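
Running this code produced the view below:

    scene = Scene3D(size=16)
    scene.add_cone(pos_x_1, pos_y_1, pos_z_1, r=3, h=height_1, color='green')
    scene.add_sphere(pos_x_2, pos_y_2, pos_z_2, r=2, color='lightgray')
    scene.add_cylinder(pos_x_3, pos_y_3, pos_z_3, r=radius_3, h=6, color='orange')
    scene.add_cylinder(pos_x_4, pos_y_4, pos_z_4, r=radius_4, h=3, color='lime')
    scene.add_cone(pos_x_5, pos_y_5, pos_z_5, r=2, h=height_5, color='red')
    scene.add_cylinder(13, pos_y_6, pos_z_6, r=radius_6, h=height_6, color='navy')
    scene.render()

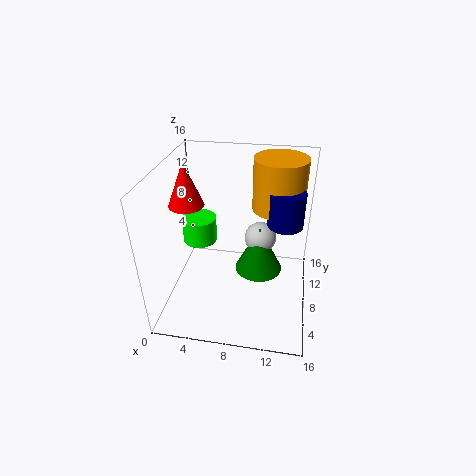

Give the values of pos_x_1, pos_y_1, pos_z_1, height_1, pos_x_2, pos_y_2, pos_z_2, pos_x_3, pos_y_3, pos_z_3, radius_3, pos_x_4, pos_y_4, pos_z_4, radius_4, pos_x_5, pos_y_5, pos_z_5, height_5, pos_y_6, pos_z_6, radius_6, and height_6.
pos_x_1 = 10; pos_y_1 = 12; pos_z_1 = 1; height_1 = 6; pos_x_2 = 10; pos_y_2 = 13; pos_z_2 = 5; pos_x_3 = 12; pos_y_3 = 12; pos_z_3 = 10; radius_3 = 3; pos_x_4 = 3; pos_y_4 = 10; pos_z_4 = 6; radius_4 = 2; pos_x_5 = 2; pos_y_5 = 9; pos_z_5 = 11; height_5 = 5; pos_y_6 = 10; pos_z_6 = 9; radius_6 = 2; height_6 = 4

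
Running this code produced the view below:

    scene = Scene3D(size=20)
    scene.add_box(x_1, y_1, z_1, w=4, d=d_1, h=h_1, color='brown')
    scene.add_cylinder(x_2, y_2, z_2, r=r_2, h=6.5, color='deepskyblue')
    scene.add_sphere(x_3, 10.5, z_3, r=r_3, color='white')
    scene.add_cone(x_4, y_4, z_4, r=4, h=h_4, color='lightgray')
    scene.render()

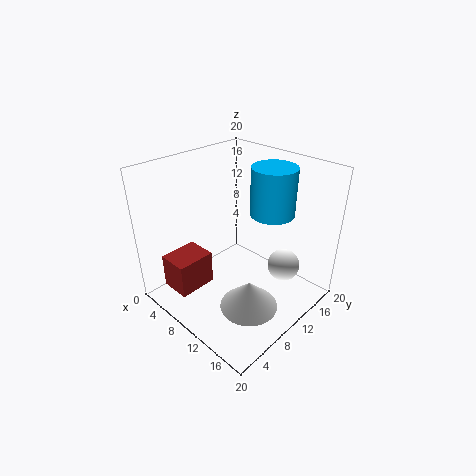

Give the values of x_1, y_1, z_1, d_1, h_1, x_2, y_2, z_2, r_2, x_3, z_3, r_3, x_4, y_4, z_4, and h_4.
x_1 = 5.5; y_1 = 0.5; z_1 = 5; d_1 = 5; h_1 = 4.5; x_2 = 13; y_2 = 13.5; z_2 = 13.5; r_2 = 3; x_3 = 17.5; z_3 = 9; r_3 = 2; x_4 = 14; y_4 = 8; z_4 = 1.5; h_4 = 4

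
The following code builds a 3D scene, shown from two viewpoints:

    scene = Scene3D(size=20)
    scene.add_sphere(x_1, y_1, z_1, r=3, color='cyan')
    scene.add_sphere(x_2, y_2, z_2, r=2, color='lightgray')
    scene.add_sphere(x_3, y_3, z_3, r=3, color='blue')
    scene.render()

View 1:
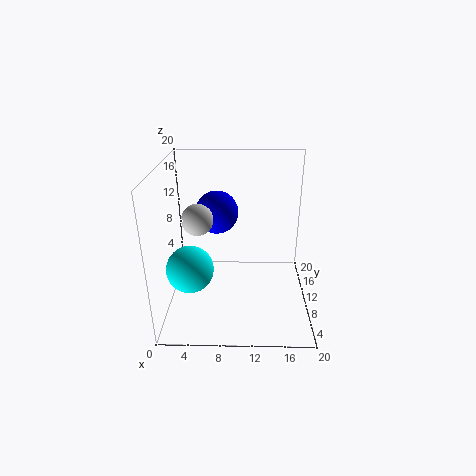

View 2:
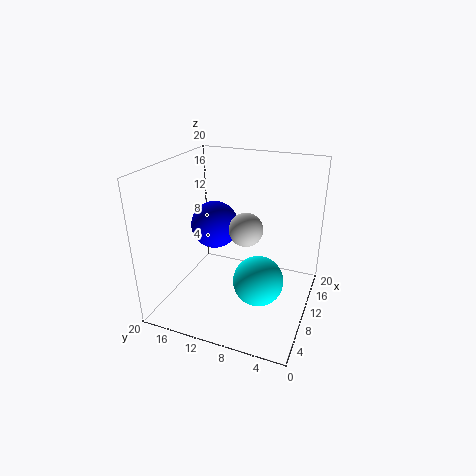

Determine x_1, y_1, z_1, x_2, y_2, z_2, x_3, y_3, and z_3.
x_1 = 4, y_1 = 5, z_1 = 8, x_2 = 5, y_2 = 7, z_2 = 14, x_3 = 7, y_3 = 12, z_3 = 13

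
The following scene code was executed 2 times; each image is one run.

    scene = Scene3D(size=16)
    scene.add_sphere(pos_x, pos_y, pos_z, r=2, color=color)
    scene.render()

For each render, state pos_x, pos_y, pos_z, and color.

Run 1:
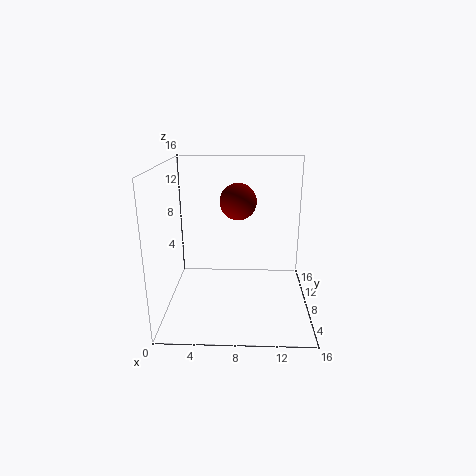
pos_x = 8
pos_y = 8.5
pos_z = 12
color = 'maroon'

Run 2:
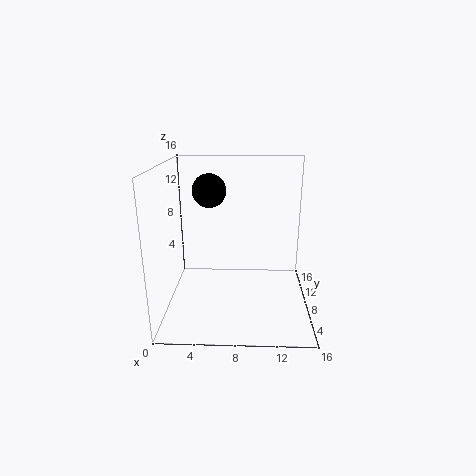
pos_x = 4.5
pos_y = 11.5
pos_z = 12.5
color = 'black'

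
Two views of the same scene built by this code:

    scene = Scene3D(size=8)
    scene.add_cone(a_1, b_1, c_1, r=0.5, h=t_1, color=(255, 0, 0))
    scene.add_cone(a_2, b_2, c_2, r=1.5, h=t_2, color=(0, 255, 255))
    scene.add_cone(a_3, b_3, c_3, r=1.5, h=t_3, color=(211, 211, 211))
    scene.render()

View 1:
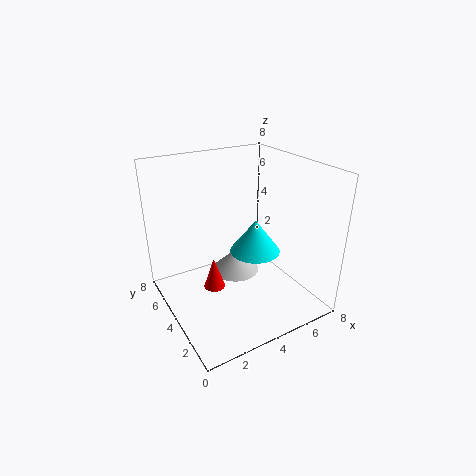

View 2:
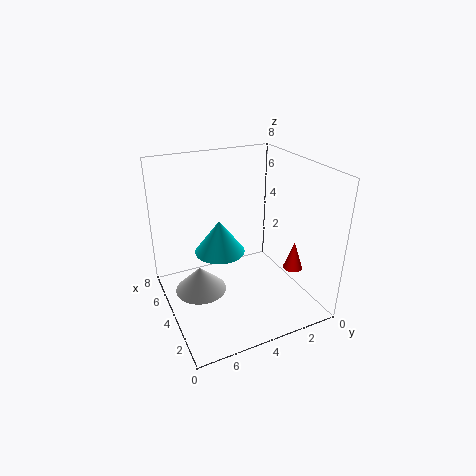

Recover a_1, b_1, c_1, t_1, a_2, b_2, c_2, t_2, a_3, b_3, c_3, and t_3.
a_1 = 1.5
b_1 = 2
c_1 = 3
t_1 = 1.5
a_2 = 5.5
b_2 = 4.5
c_2 = 2.5
t_2 = 2
a_3 = 5
b_3 = 6
c_3 = 0.5
t_3 = 1.5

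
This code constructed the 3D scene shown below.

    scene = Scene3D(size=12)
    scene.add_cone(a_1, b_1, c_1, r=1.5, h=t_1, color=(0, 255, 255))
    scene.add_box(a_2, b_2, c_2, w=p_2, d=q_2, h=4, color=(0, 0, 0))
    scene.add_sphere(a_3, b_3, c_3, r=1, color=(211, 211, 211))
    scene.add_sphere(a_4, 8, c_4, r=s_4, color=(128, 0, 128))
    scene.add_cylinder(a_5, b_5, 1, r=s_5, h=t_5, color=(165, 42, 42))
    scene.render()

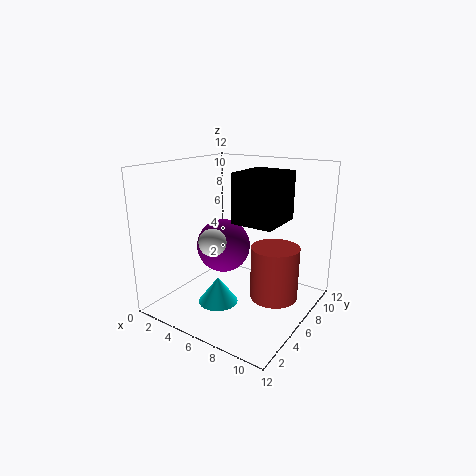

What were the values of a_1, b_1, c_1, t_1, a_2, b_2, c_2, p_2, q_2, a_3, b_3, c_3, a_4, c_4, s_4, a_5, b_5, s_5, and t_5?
a_1 = 6.5, b_1 = 2.5, c_1 = 2, t_1 = 2, a_2 = 6, b_2 = 5, c_2 = 7.5, p_2 = 3.5, q_2 = 4, a_3 = 6.5, b_3 = 2, c_3 = 7, a_4 = 3, c_4 = 4, s_4 = 2.5, a_5 = 9, b_5 = 7, s_5 = 2, t_5 = 4.5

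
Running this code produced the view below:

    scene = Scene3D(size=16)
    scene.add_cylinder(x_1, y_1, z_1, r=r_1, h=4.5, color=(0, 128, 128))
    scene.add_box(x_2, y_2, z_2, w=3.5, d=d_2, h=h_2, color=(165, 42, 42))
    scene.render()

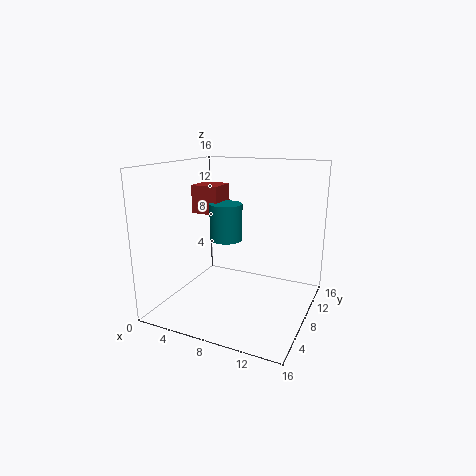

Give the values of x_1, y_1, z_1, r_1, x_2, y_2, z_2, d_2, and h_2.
x_1 = 5
y_1 = 11
z_1 = 6.5
r_1 = 2
x_2 = 0.5
y_2 = 10.5
z_2 = 9.5
d_2 = 3.5
h_2 = 3.5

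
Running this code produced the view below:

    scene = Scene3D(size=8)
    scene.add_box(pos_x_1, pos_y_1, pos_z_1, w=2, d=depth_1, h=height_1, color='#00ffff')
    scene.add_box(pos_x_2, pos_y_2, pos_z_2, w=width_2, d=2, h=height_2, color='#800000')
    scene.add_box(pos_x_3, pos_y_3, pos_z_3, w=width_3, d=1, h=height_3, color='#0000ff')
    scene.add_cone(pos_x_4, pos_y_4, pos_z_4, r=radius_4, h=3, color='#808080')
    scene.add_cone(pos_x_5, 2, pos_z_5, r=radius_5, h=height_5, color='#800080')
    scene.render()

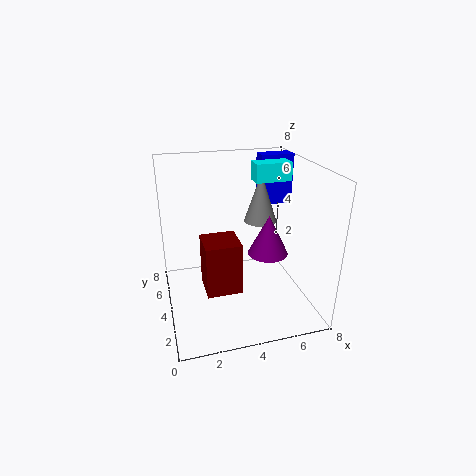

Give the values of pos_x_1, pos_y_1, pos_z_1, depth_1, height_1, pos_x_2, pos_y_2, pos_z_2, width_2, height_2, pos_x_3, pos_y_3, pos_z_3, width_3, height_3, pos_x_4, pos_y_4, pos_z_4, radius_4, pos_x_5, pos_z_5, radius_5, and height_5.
pos_x_1 = 5, pos_y_1 = 4, pos_z_1 = 7, depth_1 = 1, height_1 = 1, pos_x_2 = 2, pos_y_2 = 3, pos_z_2 = 1, width_2 = 2, height_2 = 3, pos_x_3 = 6, pos_y_3 = 6, pos_z_3 = 5, width_3 = 2, height_3 = 3, pos_x_4 = 6, pos_y_4 = 6, pos_z_4 = 4, radius_4 = 1, pos_x_5 = 5, pos_z_5 = 4, radius_5 = 1, height_5 = 2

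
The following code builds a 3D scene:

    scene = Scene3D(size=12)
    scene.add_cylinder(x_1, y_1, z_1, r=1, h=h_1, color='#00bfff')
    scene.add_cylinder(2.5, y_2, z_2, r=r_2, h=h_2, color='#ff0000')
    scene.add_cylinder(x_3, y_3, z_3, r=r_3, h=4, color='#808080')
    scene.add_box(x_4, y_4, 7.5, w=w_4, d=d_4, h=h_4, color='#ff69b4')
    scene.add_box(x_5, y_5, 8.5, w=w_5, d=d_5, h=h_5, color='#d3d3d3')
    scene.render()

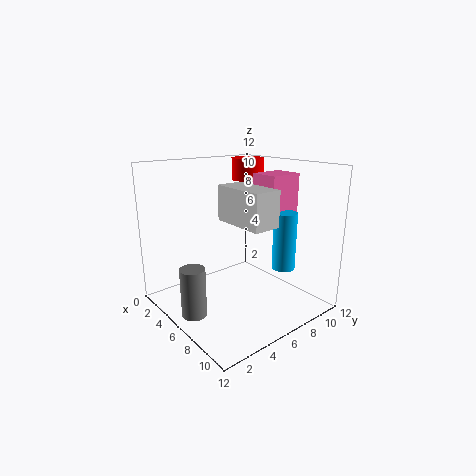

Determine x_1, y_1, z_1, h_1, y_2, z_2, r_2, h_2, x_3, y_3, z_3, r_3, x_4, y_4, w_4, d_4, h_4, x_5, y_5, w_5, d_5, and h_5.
x_1 = 8, y_1 = 9.5, z_1 = 3, h_1 = 5, y_2 = 10, z_2 = 10, r_2 = 1.5, h_2 = 2, x_3 = 6, y_3 = 1.5, z_3 = 0.5, r_3 = 1, x_4 = 5, y_4 = 8.5, w_4 = 2.5, d_4 = 3, h_4 = 3.5, x_5 = 7.5, y_5 = 3, w_5 = 4, d_5 = 2, h_5 = 2.5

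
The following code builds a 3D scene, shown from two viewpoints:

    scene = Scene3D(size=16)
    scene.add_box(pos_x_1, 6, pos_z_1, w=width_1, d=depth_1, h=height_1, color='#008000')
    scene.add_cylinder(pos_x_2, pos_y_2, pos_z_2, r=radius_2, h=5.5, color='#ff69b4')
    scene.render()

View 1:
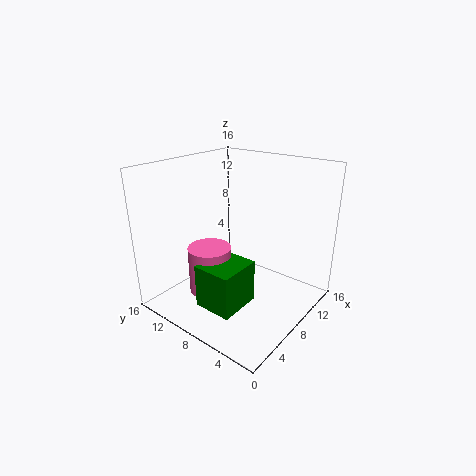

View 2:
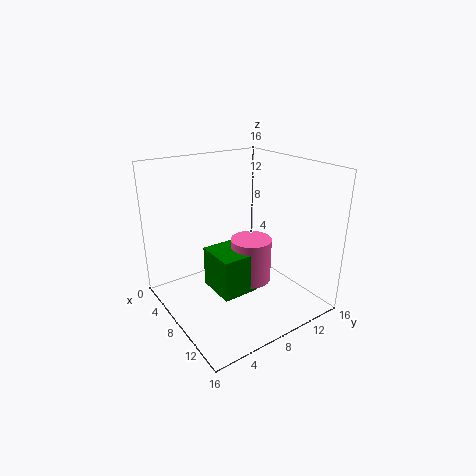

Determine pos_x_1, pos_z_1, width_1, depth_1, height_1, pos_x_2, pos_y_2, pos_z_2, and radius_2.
pos_x_1 = 3.5
pos_z_1 = 0.5
width_1 = 5
depth_1 = 4.5
height_1 = 5
pos_x_2 = 6.5
pos_y_2 = 11
pos_z_2 = 1
radius_2 = 2.5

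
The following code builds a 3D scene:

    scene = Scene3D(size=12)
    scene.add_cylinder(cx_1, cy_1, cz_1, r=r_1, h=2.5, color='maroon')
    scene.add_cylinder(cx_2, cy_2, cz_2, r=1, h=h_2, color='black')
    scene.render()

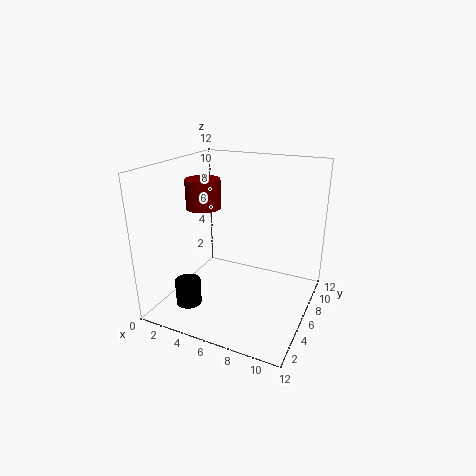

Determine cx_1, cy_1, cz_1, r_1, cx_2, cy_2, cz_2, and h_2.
cx_1 = 2.5; cy_1 = 6.5; cz_1 = 8; r_1 = 1.5; cx_2 = 3.5; cy_2 = 2; cz_2 = 1.5; h_2 = 2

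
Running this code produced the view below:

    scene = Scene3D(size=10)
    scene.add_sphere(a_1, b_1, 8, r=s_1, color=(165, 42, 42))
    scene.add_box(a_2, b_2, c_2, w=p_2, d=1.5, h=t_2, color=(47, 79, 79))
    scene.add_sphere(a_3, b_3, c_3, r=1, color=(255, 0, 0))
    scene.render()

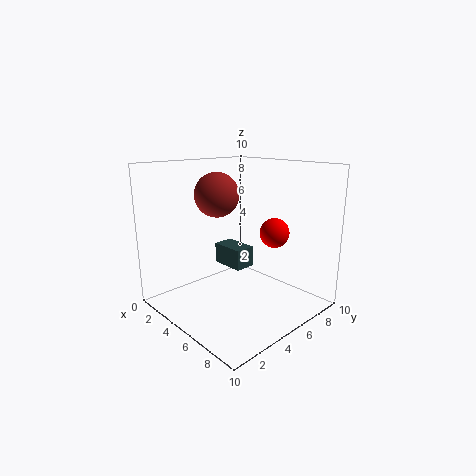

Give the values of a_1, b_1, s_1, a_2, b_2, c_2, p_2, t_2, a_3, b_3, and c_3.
a_1 = 4
b_1 = 4
s_1 = 1.5
a_2 = 2.5
b_2 = 5
c_2 = 2.5
p_2 = 2.5
t_2 = 1.5
a_3 = 7
b_3 = 6.5
c_3 = 5.5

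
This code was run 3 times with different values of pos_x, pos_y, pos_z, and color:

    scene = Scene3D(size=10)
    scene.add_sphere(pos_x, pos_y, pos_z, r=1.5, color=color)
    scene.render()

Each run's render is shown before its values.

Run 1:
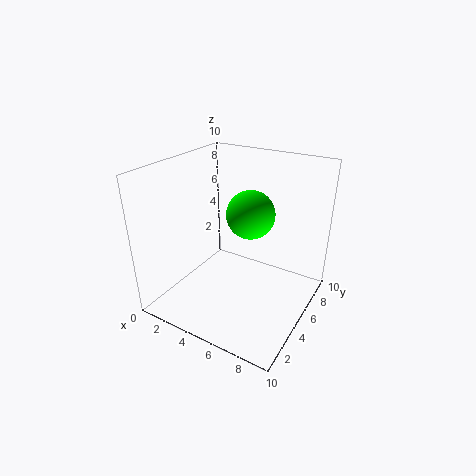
pos_x = 6.5; pos_y = 4; pos_z = 7.5; color = 'lime'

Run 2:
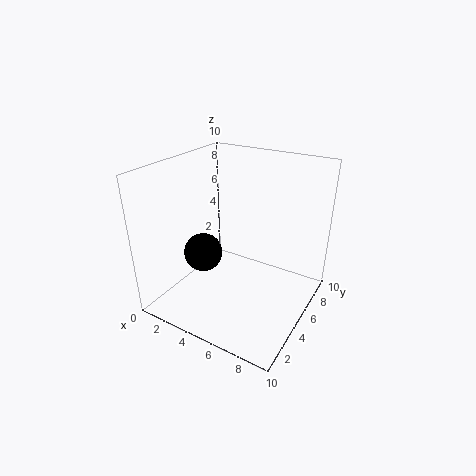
pos_x = 1.5; pos_y = 5.5; pos_z = 2.5; color = 'black'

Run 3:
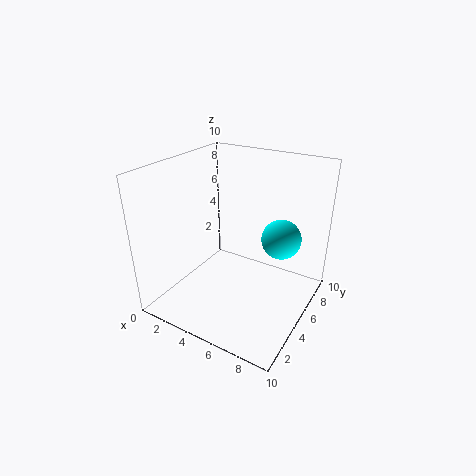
pos_x = 7; pos_y = 8; pos_z = 4; color = 'cyan'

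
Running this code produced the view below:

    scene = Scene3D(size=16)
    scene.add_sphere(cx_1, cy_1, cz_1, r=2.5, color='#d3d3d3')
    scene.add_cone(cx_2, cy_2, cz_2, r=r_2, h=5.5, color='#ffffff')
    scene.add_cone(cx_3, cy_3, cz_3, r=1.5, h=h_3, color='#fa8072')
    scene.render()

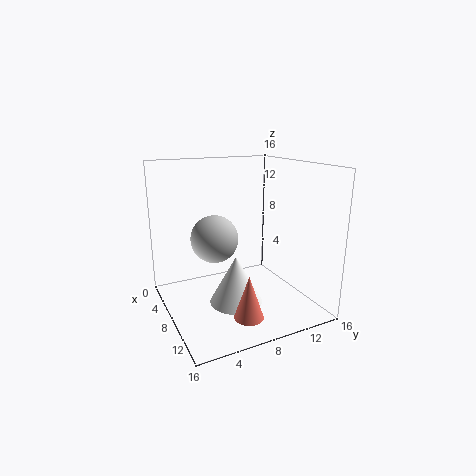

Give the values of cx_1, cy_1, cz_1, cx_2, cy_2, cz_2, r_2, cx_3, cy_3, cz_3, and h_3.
cx_1 = 8.5
cy_1 = 5
cz_1 = 8.5
cx_2 = 8.5
cy_2 = 7.5
cz_2 = 0.5
r_2 = 3
cx_3 = 13.5
cy_3 = 6.5
cz_3 = 1.5
h_3 = 4.5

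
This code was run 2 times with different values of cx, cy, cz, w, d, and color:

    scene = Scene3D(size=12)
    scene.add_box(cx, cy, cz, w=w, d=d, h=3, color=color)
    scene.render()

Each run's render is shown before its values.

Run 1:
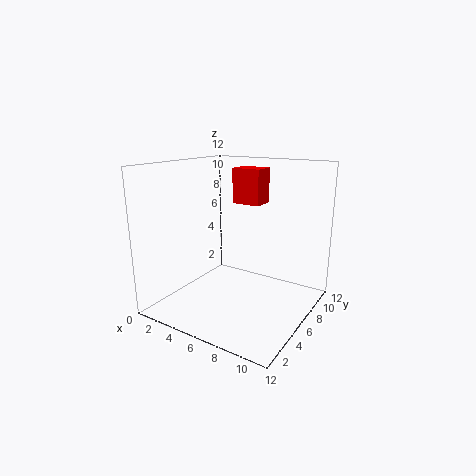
cx = 4.5
cy = 7.5
cz = 8.5
w = 2.5
d = 2
color = 'red'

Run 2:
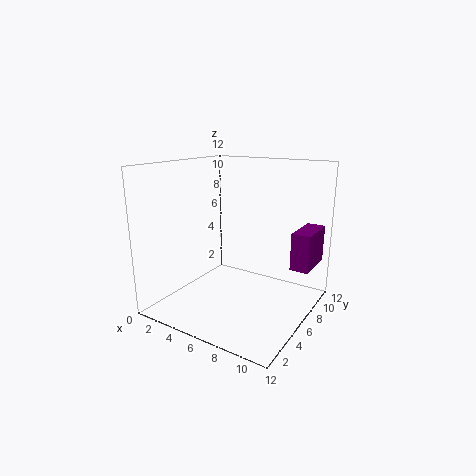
cx = 10.5
cy = 6.5
cz = 4
w = 1.5
d = 3.5
color = 'purple'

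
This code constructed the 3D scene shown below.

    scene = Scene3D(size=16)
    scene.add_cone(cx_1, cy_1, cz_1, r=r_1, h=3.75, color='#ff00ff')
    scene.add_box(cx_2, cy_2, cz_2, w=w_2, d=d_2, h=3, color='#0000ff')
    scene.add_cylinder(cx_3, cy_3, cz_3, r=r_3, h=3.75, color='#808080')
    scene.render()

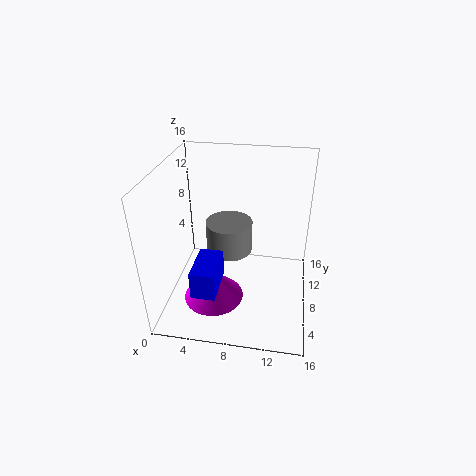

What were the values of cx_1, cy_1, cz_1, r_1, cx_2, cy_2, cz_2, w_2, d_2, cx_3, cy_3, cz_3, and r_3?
cx_1 = 5.25; cy_1 = 6.75; cz_1 = 0.25; r_1 = 3.5; cx_2 = 4.25; cy_2 = 1.5; cz_2 = 4.5; w_2 = 2.5; d_2 = 4.5; cx_3 = 6.5; cy_3 = 10.5; cz_3 = 4.75; r_3 = 2.75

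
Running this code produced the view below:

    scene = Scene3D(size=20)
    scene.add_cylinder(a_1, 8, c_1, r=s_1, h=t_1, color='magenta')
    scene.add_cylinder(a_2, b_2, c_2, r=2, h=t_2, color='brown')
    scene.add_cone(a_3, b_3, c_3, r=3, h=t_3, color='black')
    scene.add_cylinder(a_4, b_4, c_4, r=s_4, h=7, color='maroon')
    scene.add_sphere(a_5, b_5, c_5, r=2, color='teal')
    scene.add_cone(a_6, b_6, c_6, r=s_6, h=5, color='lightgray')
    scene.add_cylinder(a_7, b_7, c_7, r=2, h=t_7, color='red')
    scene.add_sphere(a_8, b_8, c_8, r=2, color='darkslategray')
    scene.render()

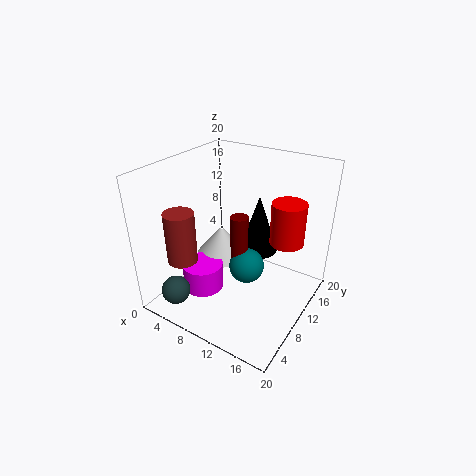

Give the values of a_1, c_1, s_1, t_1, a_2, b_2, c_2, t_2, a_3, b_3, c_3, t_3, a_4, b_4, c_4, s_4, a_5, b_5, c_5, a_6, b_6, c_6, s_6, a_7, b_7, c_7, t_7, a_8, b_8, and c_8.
a_1 = 5; c_1 = 1; s_1 = 3; t_1 = 4; a_2 = 5; b_2 = 4; c_2 = 8; t_2 = 7; a_3 = 10; b_3 = 16; c_3 = 5; t_3 = 9; a_4 = 14; b_4 = 4; c_4 = 10; s_4 = 1; a_5 = 15; b_5 = 4; c_5 = 11; a_6 = 5; b_6 = 13; c_6 = 4; s_6 = 4; a_7 = 18; b_7 = 8; c_7 = 13; t_7 = 5; a_8 = 4; b_8 = 3; c_8 = 3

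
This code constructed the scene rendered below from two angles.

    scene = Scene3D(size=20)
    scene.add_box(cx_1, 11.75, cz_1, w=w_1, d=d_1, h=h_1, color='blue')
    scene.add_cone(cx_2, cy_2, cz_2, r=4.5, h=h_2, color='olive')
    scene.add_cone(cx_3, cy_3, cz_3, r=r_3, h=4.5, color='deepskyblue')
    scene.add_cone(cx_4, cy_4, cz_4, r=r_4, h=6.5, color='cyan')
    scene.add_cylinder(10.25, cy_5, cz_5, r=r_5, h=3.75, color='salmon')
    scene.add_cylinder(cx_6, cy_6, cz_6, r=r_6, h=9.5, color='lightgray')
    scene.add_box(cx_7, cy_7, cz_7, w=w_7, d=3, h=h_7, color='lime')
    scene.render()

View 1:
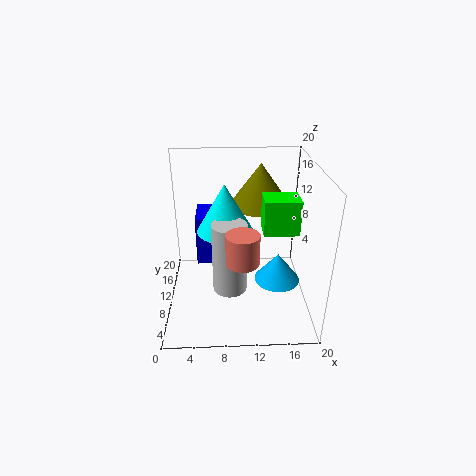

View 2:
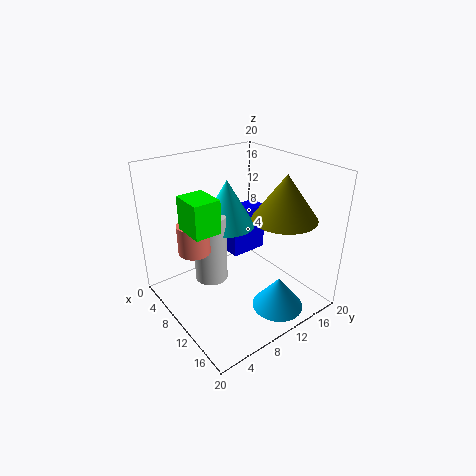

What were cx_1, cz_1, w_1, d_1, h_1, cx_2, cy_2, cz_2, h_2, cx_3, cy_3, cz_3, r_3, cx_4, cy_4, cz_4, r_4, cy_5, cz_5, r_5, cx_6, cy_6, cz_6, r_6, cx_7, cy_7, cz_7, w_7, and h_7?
cx_1 = 4, cz_1 = 4.75, w_1 = 3, d_1 = 5.75, h_1 = 7.25, cx_2 = 13.5, cy_2 = 15.25, cz_2 = 12.75, h_2 = 6.25, cx_3 = 16.25, cy_3 = 12.25, cz_3 = 1.25, r_3 = 3.5, cx_4 = 8.25, cy_4 = 9.5, cz_4 = 11.5, r_4 = 3.75, cy_5 = 3, cz_5 = 10.5, r_5 = 2, cx_6 = 8.75, cy_6 = 6.25, cz_6 = 4.5, r_6 = 2.25, cx_7 = 12.25, cy_7 = 0.25, cz_7 = 15.5, w_7 = 3.75, h_7 = 3.75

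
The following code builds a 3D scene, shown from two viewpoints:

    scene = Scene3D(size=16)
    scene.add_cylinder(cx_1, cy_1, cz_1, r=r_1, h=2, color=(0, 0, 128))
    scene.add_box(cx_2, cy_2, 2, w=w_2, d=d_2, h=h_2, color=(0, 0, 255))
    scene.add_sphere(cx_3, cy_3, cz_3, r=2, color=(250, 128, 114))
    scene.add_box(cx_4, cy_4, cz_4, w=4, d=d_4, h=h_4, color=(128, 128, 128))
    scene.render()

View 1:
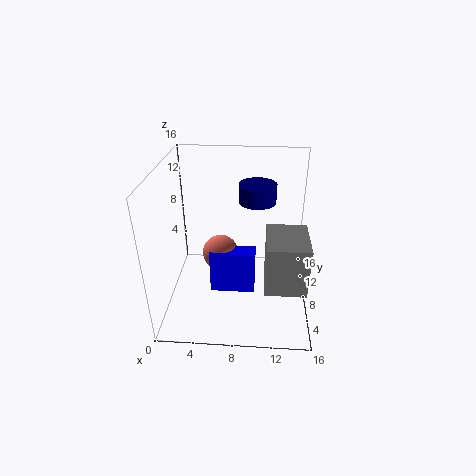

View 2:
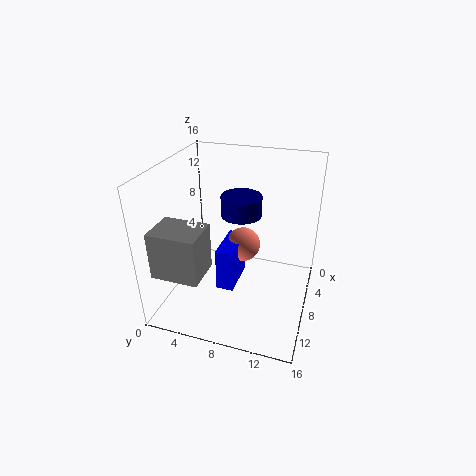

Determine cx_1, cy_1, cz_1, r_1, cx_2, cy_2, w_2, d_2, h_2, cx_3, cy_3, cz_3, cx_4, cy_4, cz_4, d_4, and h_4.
cx_1 = 10, cy_1 = 9, cz_1 = 12, r_1 = 2, cx_2 = 5, cy_2 = 6, w_2 = 5, d_2 = 2, h_2 = 5, cx_3 = 6, cy_3 = 8, cz_3 = 6, cx_4 = 11, cy_4 = 1, cz_4 = 6, d_4 = 5, h_4 = 5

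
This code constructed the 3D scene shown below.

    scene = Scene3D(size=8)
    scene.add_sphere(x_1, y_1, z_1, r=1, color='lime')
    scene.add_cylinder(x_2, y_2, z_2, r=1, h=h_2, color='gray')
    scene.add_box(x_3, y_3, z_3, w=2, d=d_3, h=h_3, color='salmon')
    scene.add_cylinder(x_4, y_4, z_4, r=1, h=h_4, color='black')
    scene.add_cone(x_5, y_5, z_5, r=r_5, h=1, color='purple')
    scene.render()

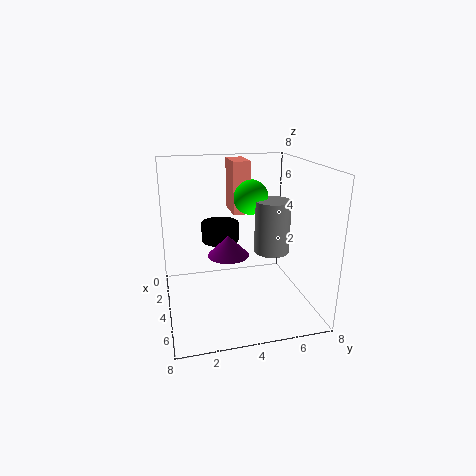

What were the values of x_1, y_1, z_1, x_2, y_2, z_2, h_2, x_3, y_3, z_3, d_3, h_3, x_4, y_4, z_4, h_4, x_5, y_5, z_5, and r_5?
x_1 = 3; y_1 = 5; z_1 = 6; x_2 = 4; y_2 = 6; z_2 = 3; h_2 = 3; x_3 = 1; y_3 = 4; z_3 = 5; d_3 = 1; h_3 = 3; x_4 = 4; y_4 = 3; z_4 = 4; h_4 = 1; x_5 = 6; y_5 = 3; z_5 = 4; r_5 = 1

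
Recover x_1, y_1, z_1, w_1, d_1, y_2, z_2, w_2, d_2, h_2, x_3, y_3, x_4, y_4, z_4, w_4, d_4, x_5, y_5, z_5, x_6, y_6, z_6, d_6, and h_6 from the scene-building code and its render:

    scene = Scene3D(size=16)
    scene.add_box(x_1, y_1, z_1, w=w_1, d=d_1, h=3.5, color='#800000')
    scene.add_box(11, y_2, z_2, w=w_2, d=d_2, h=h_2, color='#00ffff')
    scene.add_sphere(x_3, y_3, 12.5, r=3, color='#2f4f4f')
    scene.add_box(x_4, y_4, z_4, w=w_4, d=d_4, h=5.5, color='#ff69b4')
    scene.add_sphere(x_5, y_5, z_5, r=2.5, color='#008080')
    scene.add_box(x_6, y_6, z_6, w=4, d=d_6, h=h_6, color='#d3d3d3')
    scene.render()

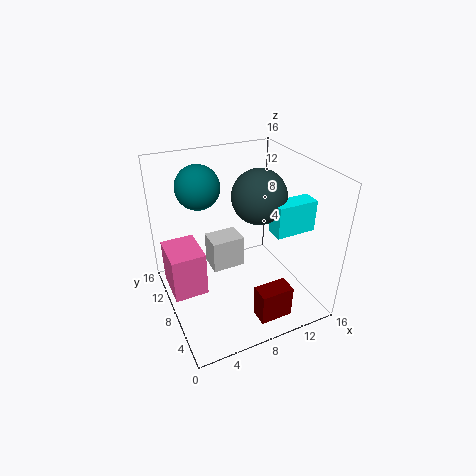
x_1 = 7.5; y_1 = 1; z_1 = 1.5; w_1 = 3.5; d_1 = 2; y_2 = 4.5; z_2 = 9; w_2 = 4.5; d_2 = 2; h_2 = 3.5; x_3 = 10.5; y_3 = 8; x_4 = 0.5; y_4 = 9; z_4 = 0.5; w_4 = 4; d_4 = 5; x_5 = 5; y_5 = 12; z_5 = 13; x_6 = 6; y_6 = 10.5; z_6 = 2; d_6 = 3; h_6 = 4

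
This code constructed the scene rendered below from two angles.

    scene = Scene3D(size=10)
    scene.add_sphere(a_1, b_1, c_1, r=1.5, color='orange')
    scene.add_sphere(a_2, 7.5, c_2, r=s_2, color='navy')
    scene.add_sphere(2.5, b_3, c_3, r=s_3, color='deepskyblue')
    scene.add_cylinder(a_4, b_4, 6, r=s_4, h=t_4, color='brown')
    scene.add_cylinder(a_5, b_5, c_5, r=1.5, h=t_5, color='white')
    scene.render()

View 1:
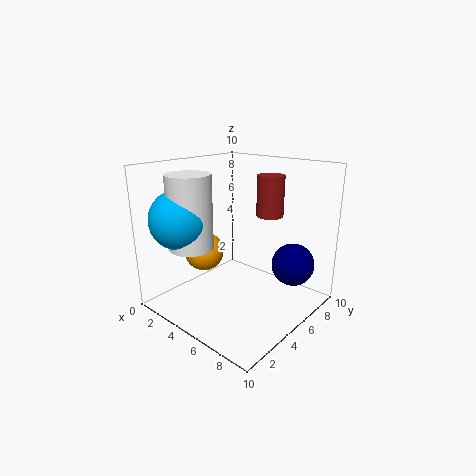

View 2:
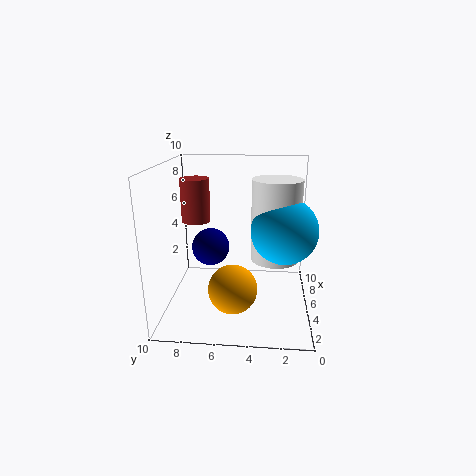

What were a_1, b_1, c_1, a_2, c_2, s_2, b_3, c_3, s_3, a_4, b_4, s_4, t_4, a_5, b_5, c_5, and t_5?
a_1 = 1.5, b_1 = 5, c_1 = 3, a_2 = 8, c_2 = 3, s_2 = 1.5, b_3 = 2, c_3 = 6.5, s_3 = 2, a_4 = 5.5, b_4 = 8, s_4 = 1, t_4 = 3, a_5 = 3, b_5 = 2.5, c_5 = 4.5, t_5 = 5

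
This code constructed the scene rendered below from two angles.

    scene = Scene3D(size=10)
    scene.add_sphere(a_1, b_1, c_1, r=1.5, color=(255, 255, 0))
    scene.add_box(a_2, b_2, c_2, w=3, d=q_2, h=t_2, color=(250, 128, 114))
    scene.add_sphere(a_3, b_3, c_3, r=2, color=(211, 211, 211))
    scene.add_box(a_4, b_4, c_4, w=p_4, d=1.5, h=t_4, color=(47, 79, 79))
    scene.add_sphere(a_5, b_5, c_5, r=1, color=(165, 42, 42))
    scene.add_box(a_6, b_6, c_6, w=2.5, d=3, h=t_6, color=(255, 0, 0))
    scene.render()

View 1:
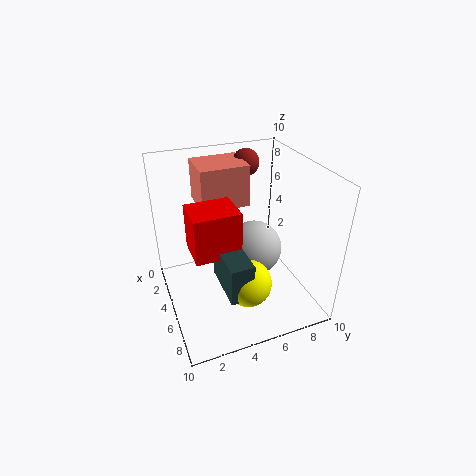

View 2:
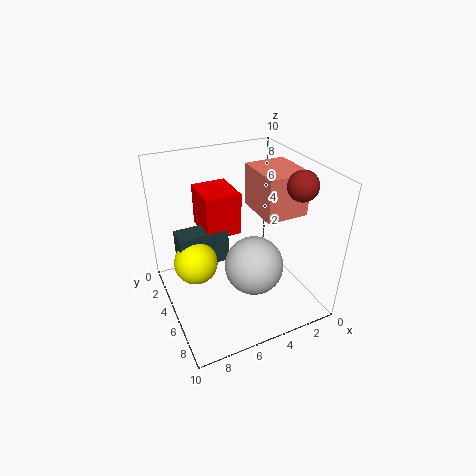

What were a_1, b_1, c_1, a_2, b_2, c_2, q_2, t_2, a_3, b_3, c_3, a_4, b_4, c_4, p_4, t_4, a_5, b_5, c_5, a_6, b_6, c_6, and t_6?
a_1 = 8, b_1 = 4.5, c_1 = 3.5, a_2 = 0.5, b_2 = 3, c_2 = 6.5, q_2 = 3.5, t_2 = 3, a_3 = 4.5, b_3 = 6.5, c_3 = 3.5, a_4 = 5.5, b_4 = 3, c_4 = 3, p_4 = 3.5, t_4 = 2.5, a_5 = 1.5, b_5 = 7, c_5 = 9, a_6 = 4.5, b_6 = 1.5, c_6 = 5, t_6 = 3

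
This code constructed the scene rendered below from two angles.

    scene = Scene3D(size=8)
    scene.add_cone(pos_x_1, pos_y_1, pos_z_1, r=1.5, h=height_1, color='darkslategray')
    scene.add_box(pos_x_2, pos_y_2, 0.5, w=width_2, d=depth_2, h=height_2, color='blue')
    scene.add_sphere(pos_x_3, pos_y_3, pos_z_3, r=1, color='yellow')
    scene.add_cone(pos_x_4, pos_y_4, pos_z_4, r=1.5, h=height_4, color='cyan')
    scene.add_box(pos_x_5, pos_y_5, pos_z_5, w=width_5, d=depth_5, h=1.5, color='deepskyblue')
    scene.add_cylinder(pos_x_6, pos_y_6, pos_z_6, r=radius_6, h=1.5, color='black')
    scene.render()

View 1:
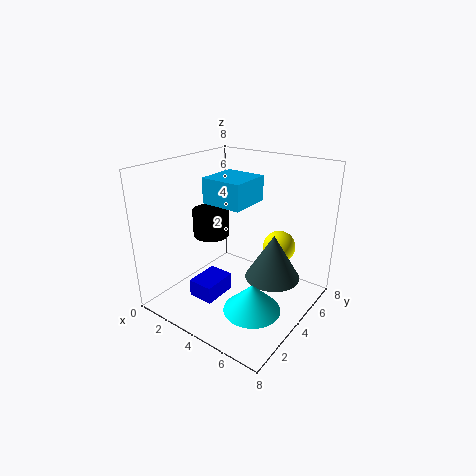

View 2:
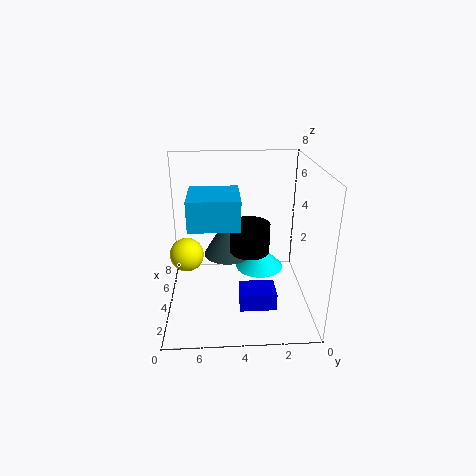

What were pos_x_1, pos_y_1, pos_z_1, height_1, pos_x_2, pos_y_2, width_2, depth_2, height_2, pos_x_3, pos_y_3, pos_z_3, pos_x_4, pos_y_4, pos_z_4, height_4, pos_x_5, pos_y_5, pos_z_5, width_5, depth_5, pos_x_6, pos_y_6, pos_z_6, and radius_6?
pos_x_1 = 6
pos_y_1 = 4.5
pos_z_1 = 2
height_1 = 2.5
pos_x_2 = 2
pos_y_2 = 2
width_2 = 1.5
depth_2 = 2
height_2 = 1
pos_x_3 = 5
pos_y_3 = 7
pos_z_3 = 2.5
pos_x_4 = 6
pos_y_4 = 2.5
pos_z_4 = 1
height_4 = 1.5
pos_x_5 = 1.5
pos_y_5 = 4
pos_z_5 = 5.5
width_5 = 2.5
depth_5 = 2.5
pos_x_6 = 2.5
pos_y_6 = 3.5
pos_z_6 = 4
radius_6 = 1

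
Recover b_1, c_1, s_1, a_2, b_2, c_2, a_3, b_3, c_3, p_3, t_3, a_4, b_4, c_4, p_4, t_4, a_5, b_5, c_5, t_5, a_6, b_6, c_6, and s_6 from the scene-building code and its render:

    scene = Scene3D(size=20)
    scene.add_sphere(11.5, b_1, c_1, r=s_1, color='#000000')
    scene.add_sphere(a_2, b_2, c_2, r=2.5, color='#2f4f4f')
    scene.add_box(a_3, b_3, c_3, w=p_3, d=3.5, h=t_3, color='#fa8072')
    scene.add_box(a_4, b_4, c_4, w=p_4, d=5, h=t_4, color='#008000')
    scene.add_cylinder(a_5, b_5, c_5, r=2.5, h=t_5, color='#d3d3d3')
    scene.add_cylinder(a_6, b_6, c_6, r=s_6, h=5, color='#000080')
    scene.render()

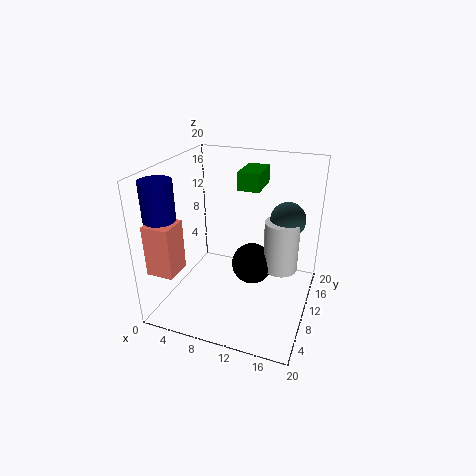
b_1 = 12; c_1 = 5; s_1 = 3; a_2 = 16; b_2 = 14; c_2 = 12; a_3 = 1.5; b_3 = 0.5; c_3 = 8; p_3 = 3.5; t_3 = 6.5; a_4 = 9.5; b_4 = 11; c_4 = 16.5; p_4 = 3; t_4 = 2.5; a_5 = 15.5; b_5 = 13; c_5 = 4.5; t_5 = 7.5; a_6 = 2.5; b_6 = 3; c_6 = 14.5; s_6 = 2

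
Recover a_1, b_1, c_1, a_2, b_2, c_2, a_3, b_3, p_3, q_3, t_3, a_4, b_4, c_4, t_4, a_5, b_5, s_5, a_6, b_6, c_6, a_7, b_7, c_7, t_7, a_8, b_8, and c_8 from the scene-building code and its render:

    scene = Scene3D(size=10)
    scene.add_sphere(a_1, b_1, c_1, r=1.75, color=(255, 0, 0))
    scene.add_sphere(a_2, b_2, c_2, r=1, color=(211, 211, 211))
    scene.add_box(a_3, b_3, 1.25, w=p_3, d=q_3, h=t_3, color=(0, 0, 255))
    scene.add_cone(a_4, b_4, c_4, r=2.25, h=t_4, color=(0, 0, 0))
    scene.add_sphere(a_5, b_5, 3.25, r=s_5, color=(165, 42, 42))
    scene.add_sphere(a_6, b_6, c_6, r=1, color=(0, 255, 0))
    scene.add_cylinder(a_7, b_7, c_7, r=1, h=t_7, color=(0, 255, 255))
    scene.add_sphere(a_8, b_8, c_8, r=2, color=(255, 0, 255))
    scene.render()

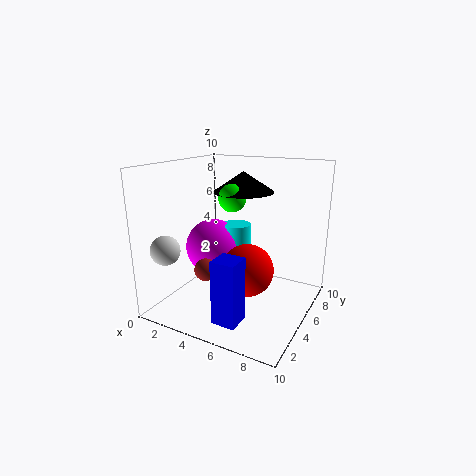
a_1 = 6.25
b_1 = 4
c_1 = 3.25
a_2 = 1.25
b_2 = 1.75
c_2 = 4.5
a_3 = 5.75
b_3 = 0.25
p_3 = 1.5
q_3 = 1.5
t_3 = 4
a_4 = 4.25
b_4 = 7.25
c_4 = 7.75
t_4 = 1.5
a_5 = 3.75
b_5 = 2.75
s_5 = 0.75
a_6 = 4
b_6 = 6
c_6 = 7.5
a_7 = 4.5
b_7 = 5.75
c_7 = 2.75
t_7 = 3
a_8 = 3
b_8 = 5
c_8 = 4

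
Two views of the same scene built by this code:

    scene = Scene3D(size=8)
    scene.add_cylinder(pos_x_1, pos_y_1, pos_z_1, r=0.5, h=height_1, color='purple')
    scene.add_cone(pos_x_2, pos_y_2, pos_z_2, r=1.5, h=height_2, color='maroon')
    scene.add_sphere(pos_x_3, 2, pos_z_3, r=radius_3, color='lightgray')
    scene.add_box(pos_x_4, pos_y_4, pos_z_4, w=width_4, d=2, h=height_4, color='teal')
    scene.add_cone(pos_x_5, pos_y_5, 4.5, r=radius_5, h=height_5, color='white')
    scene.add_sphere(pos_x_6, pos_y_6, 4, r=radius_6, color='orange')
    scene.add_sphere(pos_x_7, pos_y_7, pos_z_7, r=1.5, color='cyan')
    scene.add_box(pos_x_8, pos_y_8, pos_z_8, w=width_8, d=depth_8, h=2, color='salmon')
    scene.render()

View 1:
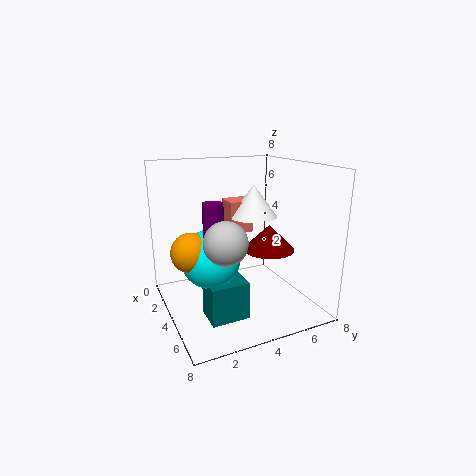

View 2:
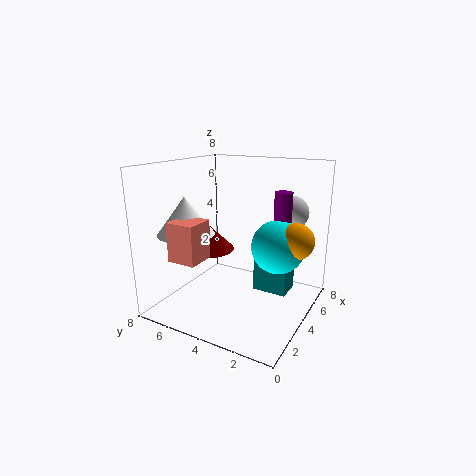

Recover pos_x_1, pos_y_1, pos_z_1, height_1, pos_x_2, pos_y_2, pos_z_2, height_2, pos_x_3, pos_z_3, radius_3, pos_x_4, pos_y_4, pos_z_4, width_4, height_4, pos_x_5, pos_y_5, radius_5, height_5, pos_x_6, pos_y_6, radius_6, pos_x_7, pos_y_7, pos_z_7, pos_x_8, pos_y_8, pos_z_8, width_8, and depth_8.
pos_x_1 = 5.5
pos_y_1 = 2
pos_z_1 = 3
height_1 = 3.5
pos_x_2 = 4
pos_y_2 = 6
pos_z_2 = 3
height_2 = 1.5
pos_x_3 = 7
pos_z_3 = 5
radius_3 = 1
pos_x_4 = 5
pos_y_4 = 1.5
pos_z_4 = 0.5
width_4 = 1.5
height_4 = 2
pos_x_5 = 2
pos_y_5 = 6
radius_5 = 1.5
height_5 = 2
pos_x_6 = 5
pos_y_6 = 1
radius_6 = 1
pos_x_7 = 5
pos_y_7 = 2
pos_z_7 = 3.5
pos_x_8 = 0.5
pos_y_8 = 4.5
pos_z_8 = 3.5
width_8 = 1.5
depth_8 = 1.5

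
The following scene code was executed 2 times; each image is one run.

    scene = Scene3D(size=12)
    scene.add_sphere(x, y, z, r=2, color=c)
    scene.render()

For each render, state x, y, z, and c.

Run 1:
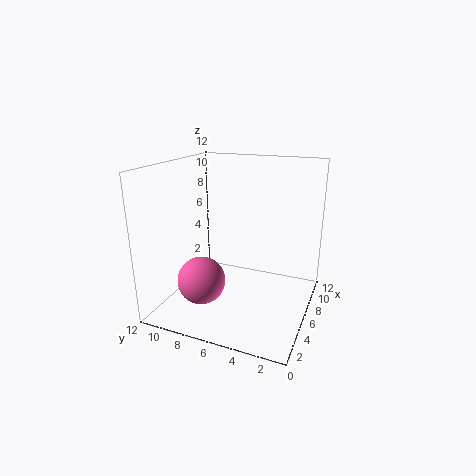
x = 4; y = 8.5; z = 2.5; c = 'hotpink'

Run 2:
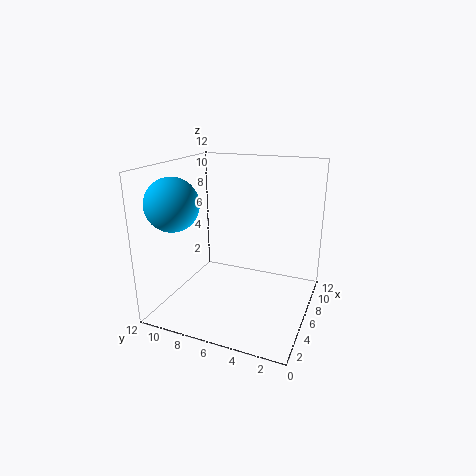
x = 2; y = 9.5; z = 9.5; c = 'deepskyblue'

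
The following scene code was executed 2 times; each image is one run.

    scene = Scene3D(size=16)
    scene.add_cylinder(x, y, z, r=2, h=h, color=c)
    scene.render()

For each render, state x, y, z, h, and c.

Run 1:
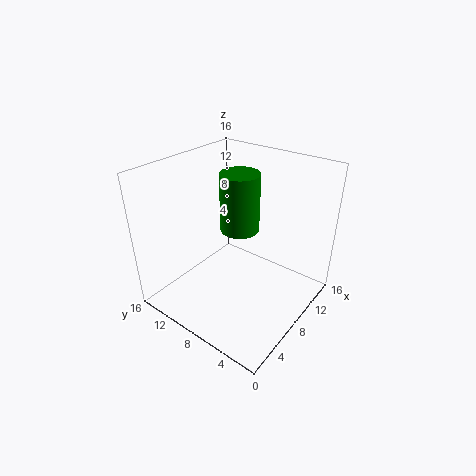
x = 7, y = 7, z = 10, h = 6, c = 'green'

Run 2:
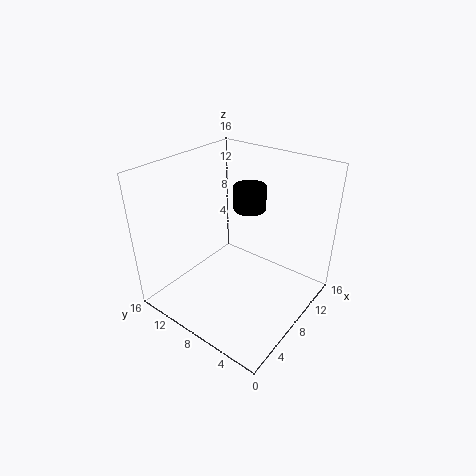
x = 13, y = 10, z = 9, h = 3, c = 'black'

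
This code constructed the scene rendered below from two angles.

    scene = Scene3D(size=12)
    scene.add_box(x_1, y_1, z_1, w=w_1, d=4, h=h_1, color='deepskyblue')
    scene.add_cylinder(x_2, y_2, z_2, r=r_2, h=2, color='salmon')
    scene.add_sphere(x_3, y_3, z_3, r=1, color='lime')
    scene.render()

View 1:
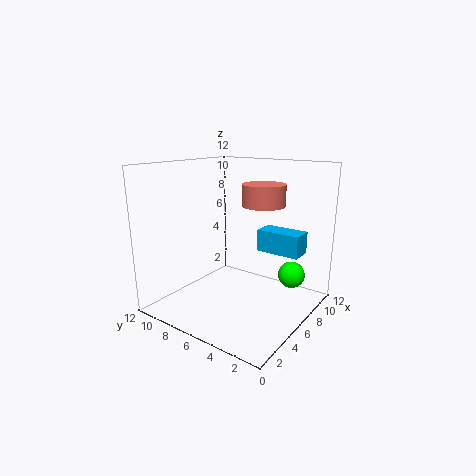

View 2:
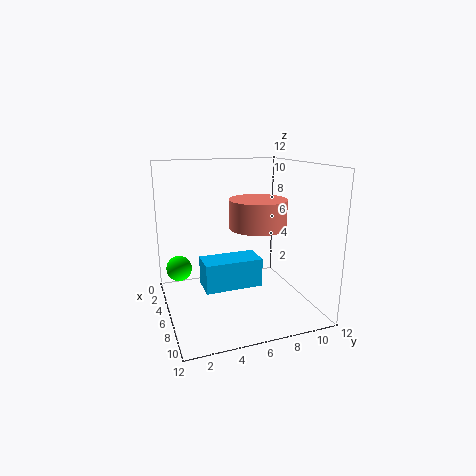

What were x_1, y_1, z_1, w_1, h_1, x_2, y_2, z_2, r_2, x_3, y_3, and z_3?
x_1 = 9, y_1 = 2, z_1 = 4, w_1 = 2, h_1 = 2, x_2 = 10, y_2 = 6, z_2 = 8, r_2 = 2, x_3 = 6, y_3 = 1, z_3 = 4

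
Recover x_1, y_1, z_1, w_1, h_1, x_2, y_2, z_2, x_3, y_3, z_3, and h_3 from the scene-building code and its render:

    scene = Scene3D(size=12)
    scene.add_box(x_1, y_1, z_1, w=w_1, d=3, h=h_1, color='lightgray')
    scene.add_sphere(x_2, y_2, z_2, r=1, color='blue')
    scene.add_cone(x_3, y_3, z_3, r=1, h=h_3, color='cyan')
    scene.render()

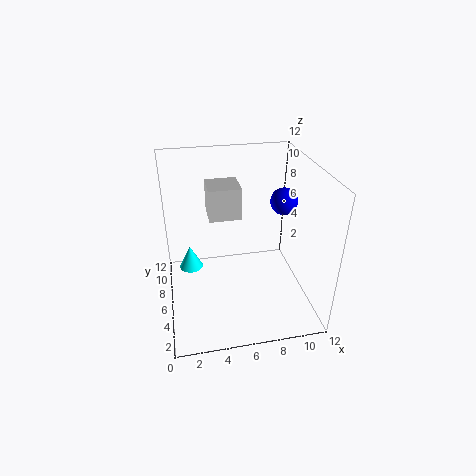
x_1 = 4, y_1 = 9, z_1 = 6, w_1 = 3, h_1 = 3, x_2 = 9, y_2 = 4, z_2 = 10, x_3 = 2, y_3 = 7, z_3 = 3, h_3 = 2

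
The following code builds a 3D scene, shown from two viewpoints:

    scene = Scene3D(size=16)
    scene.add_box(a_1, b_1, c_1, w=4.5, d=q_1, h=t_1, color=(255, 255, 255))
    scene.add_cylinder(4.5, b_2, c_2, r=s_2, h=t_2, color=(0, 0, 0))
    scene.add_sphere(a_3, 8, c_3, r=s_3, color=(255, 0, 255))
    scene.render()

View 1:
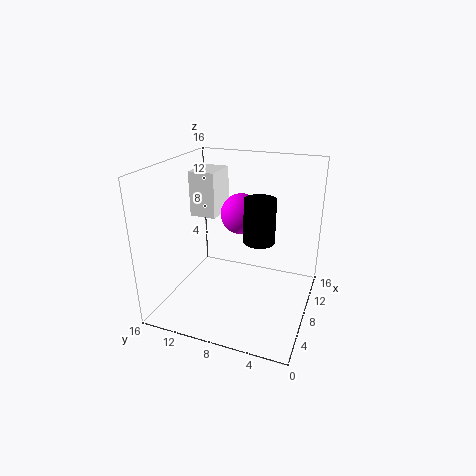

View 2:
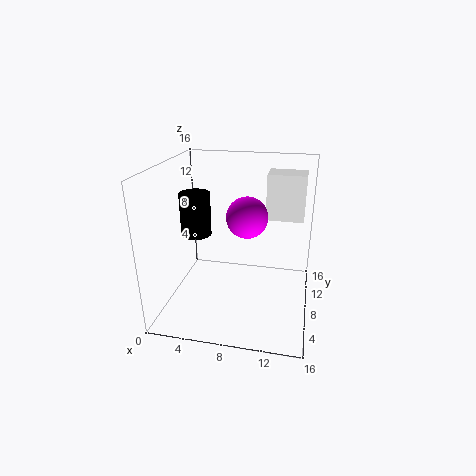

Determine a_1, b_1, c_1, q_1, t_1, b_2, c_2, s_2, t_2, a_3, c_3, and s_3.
a_1 = 10.5
b_1 = 12
c_1 = 8.75
q_1 = 3.25
t_1 = 5.5
b_2 = 4.5
c_2 = 9.75
s_2 = 1.5
t_2 = 4.25
a_3 = 9
c_3 = 10.5
s_3 = 2.25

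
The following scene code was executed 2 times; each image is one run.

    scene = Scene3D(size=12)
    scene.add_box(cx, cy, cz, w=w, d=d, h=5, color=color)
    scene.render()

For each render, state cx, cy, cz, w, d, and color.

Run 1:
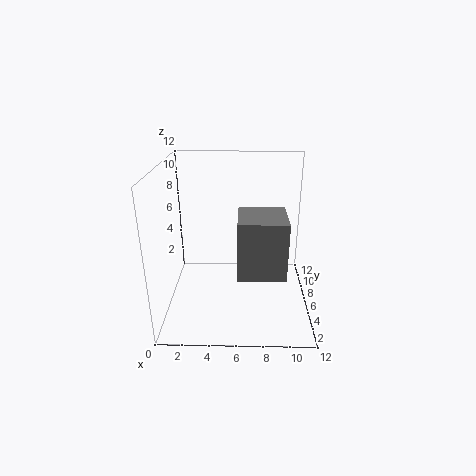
cx = 6; cy = 4; cz = 3; w = 4; d = 4; color = 'gray'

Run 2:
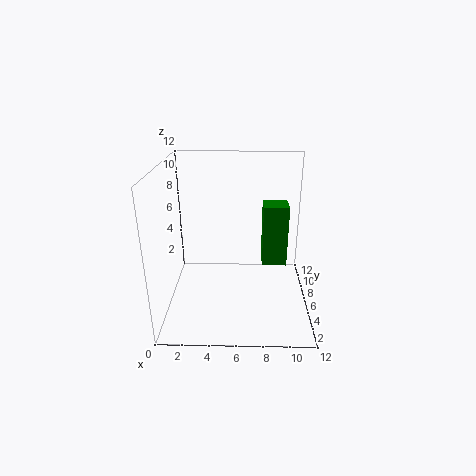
cx = 8; cy = 5; cz = 4; w = 2; d = 2; color = 'green'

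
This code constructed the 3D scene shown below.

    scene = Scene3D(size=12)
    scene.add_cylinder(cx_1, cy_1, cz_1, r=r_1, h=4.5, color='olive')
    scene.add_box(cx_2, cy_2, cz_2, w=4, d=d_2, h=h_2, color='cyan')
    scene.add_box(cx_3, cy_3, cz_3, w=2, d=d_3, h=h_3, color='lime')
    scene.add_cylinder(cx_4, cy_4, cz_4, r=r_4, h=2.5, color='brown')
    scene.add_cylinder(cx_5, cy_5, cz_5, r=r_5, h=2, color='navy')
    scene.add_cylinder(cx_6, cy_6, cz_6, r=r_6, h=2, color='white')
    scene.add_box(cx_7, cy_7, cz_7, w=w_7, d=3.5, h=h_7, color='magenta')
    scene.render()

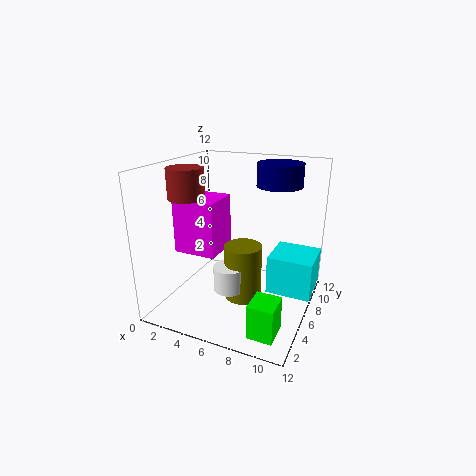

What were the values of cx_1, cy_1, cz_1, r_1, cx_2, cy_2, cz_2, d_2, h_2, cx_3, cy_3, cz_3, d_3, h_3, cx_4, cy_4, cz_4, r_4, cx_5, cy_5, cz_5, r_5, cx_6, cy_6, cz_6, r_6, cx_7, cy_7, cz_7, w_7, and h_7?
cx_1 = 7
cy_1 = 4.75
cz_1 = 1.5
r_1 = 1.5
cx_2 = 8
cy_2 = 7.75
cz_2 = 0.25
d_2 = 4
h_2 = 3.5
cx_3 = 8.75
cy_3 = 1.25
cz_3 = 0.25
d_3 = 2.25
h_3 = 2.75
cx_4 = 2
cy_4 = 4.75
cz_4 = 9.25
r_4 = 1.5
cx_5 = 8.25
cy_5 = 9.75
cz_5 = 9.75
r_5 = 2
cx_6 = 6.25
cy_6 = 3.75
cz_6 = 2.5
r_6 = 1.25
cx_7 = 0.5
cy_7 = 4.75
cz_7 = 4.25
w_7 = 3.75
h_7 = 4.75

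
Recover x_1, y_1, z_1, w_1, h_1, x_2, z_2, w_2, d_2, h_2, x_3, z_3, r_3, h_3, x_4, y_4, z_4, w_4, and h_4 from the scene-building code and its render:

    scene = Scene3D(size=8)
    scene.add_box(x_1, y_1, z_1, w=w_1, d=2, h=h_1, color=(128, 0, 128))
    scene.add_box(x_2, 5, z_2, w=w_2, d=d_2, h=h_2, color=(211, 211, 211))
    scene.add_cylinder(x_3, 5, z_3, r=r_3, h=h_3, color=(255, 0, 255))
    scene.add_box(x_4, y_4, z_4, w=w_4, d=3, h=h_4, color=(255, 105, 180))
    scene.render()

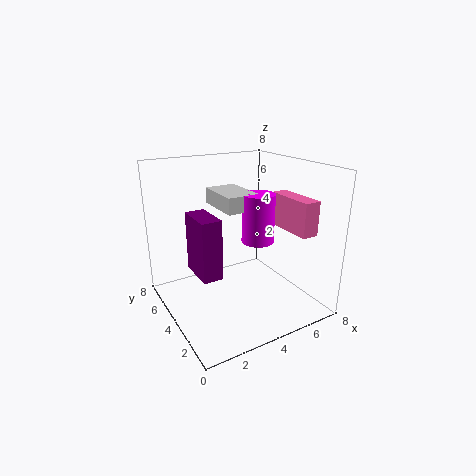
x_1 = 1, y_1 = 2, z_1 = 3, w_1 = 1, h_1 = 3, x_2 = 4, z_2 = 5, w_2 = 2, d_2 = 3, h_2 = 1, x_3 = 6, z_3 = 3, r_3 = 1, h_3 = 3, x_4 = 7, y_4 = 2, z_4 = 4, w_4 = 1, h_4 = 2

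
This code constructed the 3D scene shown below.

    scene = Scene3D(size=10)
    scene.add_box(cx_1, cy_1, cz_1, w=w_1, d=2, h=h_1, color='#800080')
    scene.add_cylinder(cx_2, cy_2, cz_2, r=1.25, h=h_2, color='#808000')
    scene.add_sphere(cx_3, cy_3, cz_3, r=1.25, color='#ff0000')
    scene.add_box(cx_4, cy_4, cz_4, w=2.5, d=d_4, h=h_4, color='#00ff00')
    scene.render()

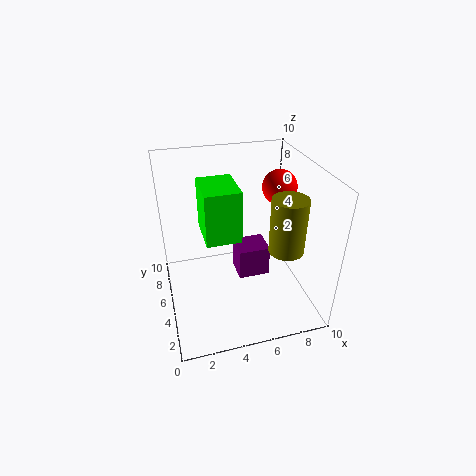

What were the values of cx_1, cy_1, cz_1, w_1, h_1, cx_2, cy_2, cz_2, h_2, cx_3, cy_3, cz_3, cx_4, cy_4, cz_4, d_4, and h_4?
cx_1 = 5, cy_1 = 4.5, cz_1 = 1.75, w_1 = 2.25, h_1 = 2.25, cx_2 = 8.25, cy_2 = 4, cz_2 = 4, h_2 = 4, cx_3 = 8.5, cy_3 = 6.5, cz_3 = 7.75, cx_4 = 2.75, cy_4 = 4.75, cz_4 = 4.75, d_4 = 3.25, h_4 = 3.75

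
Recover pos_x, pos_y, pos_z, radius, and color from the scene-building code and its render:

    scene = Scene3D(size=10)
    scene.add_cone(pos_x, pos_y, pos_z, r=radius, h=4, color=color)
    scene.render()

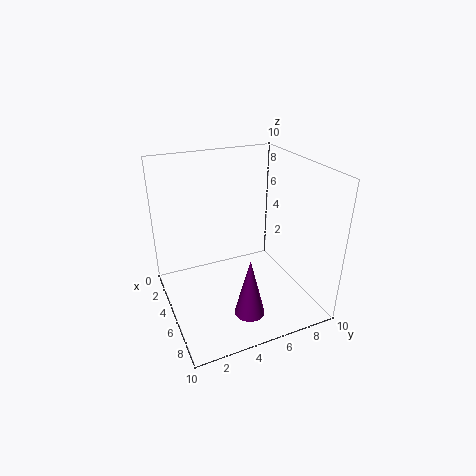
pos_x = 8; pos_y = 4.5; pos_z = 1; radius = 1; color = 'purple'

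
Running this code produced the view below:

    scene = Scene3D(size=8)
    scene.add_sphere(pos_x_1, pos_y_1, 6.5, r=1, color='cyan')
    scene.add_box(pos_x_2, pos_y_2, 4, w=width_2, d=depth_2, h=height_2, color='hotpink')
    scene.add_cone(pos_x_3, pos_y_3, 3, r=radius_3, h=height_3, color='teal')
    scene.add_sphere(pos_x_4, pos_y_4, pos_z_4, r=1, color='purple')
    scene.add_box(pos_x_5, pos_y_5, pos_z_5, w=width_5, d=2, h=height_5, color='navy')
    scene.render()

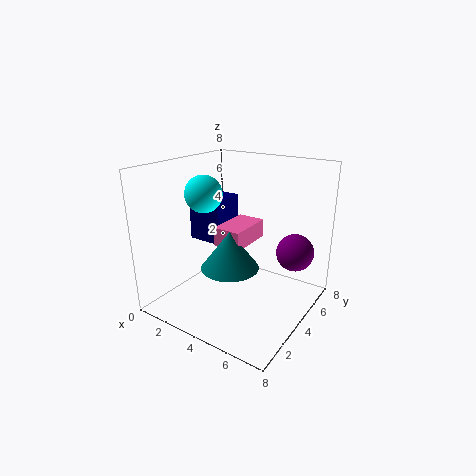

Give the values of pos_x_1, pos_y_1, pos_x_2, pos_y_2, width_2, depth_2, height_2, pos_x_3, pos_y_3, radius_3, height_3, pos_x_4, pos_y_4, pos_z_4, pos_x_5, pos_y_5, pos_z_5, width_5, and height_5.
pos_x_1 = 2.5; pos_y_1 = 3; pos_x_2 = 3.5; pos_y_2 = 2.5; width_2 = 1.5; depth_2 = 2.5; height_2 = 1; pos_x_3 = 4.5; pos_y_3 = 2.5; radius_3 = 1.5; height_3 = 2; pos_x_4 = 7; pos_y_4 = 5; pos_z_4 = 3.5; pos_x_5 = 1; pos_y_5 = 3.5; pos_z_5 = 3.5; width_5 = 2; height_5 = 2.5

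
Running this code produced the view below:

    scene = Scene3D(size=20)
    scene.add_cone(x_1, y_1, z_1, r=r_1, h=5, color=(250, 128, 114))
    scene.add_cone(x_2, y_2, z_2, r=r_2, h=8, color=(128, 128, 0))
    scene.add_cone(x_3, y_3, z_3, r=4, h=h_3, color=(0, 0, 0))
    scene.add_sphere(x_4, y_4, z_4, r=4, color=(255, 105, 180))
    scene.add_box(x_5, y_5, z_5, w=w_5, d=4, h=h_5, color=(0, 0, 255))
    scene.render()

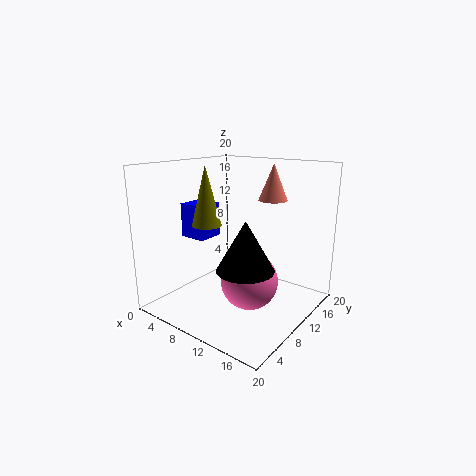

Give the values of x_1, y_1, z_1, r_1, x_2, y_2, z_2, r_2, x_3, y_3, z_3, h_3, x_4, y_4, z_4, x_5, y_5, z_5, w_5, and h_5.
x_1 = 13
y_1 = 14
z_1 = 15
r_1 = 2
x_2 = 7
y_2 = 7
z_2 = 12
r_2 = 2
x_3 = 12
y_3 = 9
z_3 = 6
h_3 = 7
x_4 = 12
y_4 = 10
z_4 = 4
x_5 = 1
y_5 = 8
z_5 = 9
w_5 = 4
h_5 = 5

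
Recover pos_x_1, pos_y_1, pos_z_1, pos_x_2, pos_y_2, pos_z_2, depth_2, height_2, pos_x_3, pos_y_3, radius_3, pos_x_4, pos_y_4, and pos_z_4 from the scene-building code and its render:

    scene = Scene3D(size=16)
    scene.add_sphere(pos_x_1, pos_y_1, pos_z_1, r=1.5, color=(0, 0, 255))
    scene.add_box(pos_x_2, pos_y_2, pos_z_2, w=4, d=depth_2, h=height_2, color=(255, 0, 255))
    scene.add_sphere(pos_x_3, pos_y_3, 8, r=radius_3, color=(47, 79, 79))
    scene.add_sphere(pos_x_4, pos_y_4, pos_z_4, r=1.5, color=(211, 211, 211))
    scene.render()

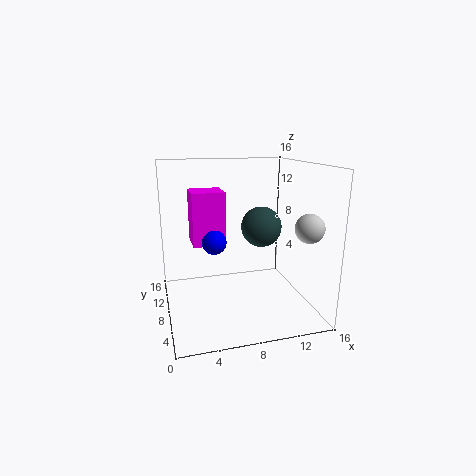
pos_x_1 = 6; pos_y_1 = 11.5; pos_z_1 = 6.5; pos_x_2 = 3.5; pos_y_2 = 11.5; pos_z_2 = 6; depth_2 = 4; height_2 = 6.5; pos_x_3 = 12; pos_y_3 = 11.5; radius_3 = 2.5; pos_x_4 = 14; pos_y_4 = 3; pos_z_4 = 10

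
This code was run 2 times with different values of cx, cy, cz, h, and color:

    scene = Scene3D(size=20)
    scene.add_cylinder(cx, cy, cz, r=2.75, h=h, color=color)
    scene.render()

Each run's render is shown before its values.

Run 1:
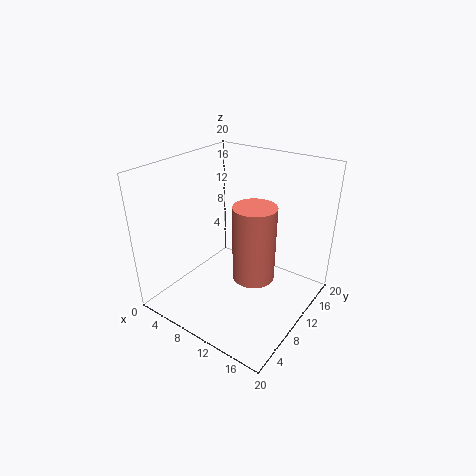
cx = 13.75, cy = 8.25, cz = 6.25, h = 10, color = 'salmon'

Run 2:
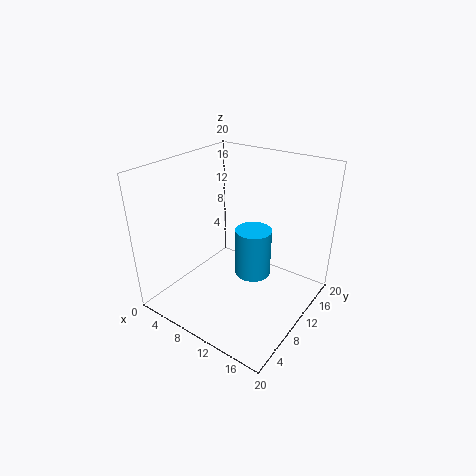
cx = 10, cy = 14, cz = 2, h = 7.5, color = 'deepskyblue'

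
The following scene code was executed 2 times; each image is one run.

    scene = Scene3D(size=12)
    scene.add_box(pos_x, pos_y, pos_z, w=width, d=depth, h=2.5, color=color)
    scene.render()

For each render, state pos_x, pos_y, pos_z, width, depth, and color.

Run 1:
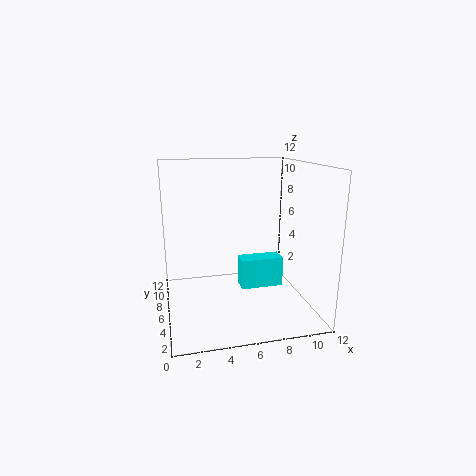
pos_x = 6; pos_y = 4.5; pos_z = 2; width = 3.5; depth = 1.5; color = 'cyan'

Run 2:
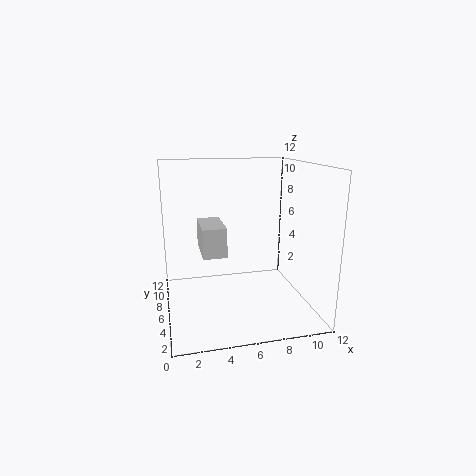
pos_x = 3; pos_y = 5.5; pos_z = 4.5; width = 2; depth = 4; color = 'lightgray'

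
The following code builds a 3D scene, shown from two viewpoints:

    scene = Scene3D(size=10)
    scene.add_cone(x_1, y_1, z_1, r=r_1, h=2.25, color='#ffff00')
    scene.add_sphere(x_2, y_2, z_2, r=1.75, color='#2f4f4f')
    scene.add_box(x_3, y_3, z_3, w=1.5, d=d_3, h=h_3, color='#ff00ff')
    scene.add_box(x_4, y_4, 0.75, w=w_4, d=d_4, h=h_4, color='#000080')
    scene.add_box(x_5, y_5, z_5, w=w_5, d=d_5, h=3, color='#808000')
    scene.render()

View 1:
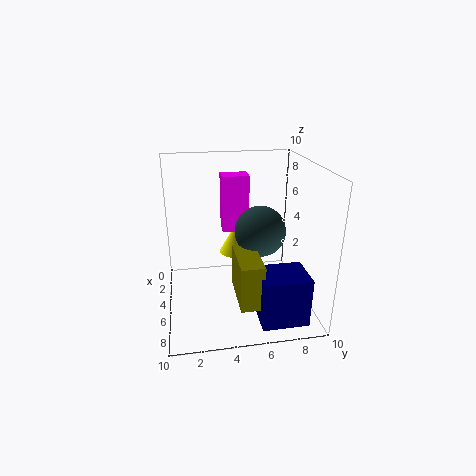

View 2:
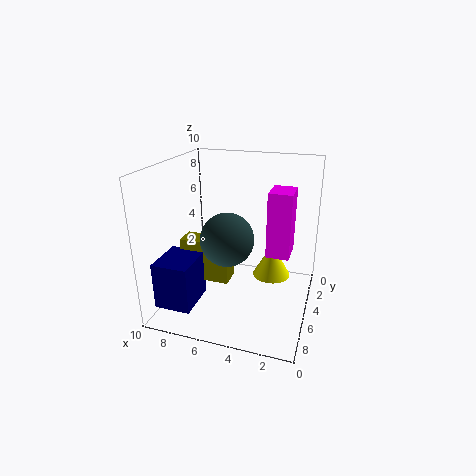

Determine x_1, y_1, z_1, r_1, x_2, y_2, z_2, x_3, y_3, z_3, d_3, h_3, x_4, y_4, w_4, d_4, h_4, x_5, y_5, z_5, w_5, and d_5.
x_1 = 2.5, y_1 = 5.25, z_1 = 2.75, r_1 = 1.25, x_2 = 5.25, y_2 = 6.5, z_2 = 5.5, x_3 = 1.25, y_3 = 4.25, z_3 = 4.5, d_3 = 2, h_3 = 4.25, x_4 = 7.25, y_4 = 5.75, w_4 = 2.5, d_4 = 3, h_4 = 3.25, x_5 = 5.5, y_5 = 4.5, z_5 = 1.75, w_5 = 3.5, d_5 = 1.5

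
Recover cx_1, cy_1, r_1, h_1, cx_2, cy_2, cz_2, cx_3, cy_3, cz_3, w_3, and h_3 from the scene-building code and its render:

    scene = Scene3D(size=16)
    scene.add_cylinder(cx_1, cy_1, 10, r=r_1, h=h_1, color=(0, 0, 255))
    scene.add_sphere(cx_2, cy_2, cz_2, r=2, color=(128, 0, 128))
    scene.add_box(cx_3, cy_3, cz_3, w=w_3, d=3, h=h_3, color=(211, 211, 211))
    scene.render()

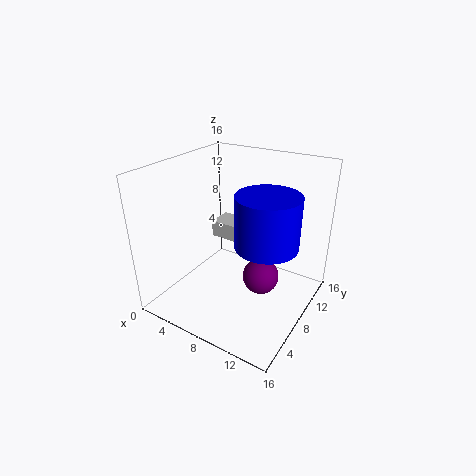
cx_1 = 13, cy_1 = 5, r_1 = 3, h_1 = 5, cx_2 = 11, cy_2 = 8, cz_2 = 4, cx_3 = 3, cy_3 = 10, cz_3 = 6, w_3 = 5, h_3 = 2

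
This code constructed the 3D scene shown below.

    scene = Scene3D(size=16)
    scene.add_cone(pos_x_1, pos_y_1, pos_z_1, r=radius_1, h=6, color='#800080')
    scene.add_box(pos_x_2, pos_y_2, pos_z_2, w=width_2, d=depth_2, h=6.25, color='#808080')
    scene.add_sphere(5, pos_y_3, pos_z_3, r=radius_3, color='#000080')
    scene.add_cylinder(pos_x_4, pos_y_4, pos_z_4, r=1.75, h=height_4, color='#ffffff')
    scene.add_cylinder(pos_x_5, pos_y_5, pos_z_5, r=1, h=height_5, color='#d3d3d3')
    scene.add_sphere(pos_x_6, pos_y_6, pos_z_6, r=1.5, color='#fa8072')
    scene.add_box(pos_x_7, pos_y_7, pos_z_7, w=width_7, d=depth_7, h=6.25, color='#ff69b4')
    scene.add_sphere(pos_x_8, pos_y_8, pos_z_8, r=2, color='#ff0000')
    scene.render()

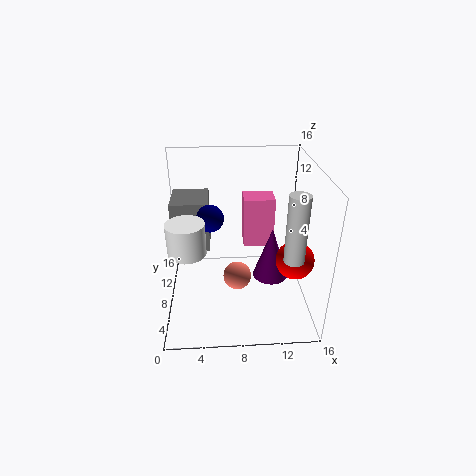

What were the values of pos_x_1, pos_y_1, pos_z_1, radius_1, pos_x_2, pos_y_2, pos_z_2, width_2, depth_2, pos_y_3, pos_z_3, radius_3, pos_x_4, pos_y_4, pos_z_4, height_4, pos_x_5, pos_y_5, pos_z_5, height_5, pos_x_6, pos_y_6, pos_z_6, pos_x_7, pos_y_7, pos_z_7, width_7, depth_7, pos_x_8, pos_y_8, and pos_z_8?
pos_x_1 = 11.75
pos_y_1 = 7.5
pos_z_1 = 3.25
radius_1 = 2
pos_x_2 = 0.25
pos_y_2 = 11
pos_z_2 = 4.5
width_2 = 4.5
depth_2 = 5
pos_y_3 = 8.5
pos_z_3 = 10.25
radius_3 = 1.5
pos_x_4 = 3
pos_y_4 = 2.25
pos_z_4 = 10
height_4 = 3
pos_x_5 = 13
pos_y_5 = 2.5
pos_z_5 = 8.5
height_5 = 6.75
pos_x_6 = 7.75
pos_y_6 = 5.5
pos_z_6 = 4.75
pos_x_7 = 9
pos_y_7 = 11.75
pos_z_7 = 4.5
width_7 = 3.75
depth_7 = 3
pos_x_8 = 13.75
pos_y_8 = 4.75
pos_z_8 = 7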